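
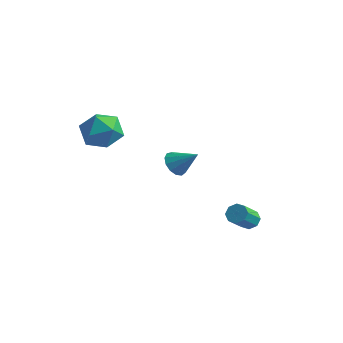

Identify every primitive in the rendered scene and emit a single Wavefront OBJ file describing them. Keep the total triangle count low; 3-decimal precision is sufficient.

v 3.649 2.09 -2.875
v 3.89 2.476 -2.455
v 3.813 1.336 -1.364
v 3.571 0.95 -1.785
v 3.416 2.496 -2.468
v 3.339 1.355 -1.377
v 3.079 2.278 -2.72
v 3.001 1.137 -1.629
v 3.075 1.95 -3.063
v 2.997 0.809 -1.972
v 3.407 1.704 -3.296
v 3.33 0.564 -2.205
v 3.881 1.685 -3.283
v 3.804 0.544 -2.192
v 4.219 1.903 -3.031
v 4.141 0.762 -1.94
v 4.223 2.231 -2.688
v 4.145 1.09 -1.597
v -1.467 3.14 -1.104
v -0.935 2.924 -1.69
v -0.253 3.4 -0.096
v -0.998 3.38 -1.732
v -1.209 3.76 -1.575
v -1.503 3.942 -1.269
v -1.785 3.87 -0.91
v -1.966 3.566 -0.613
v -1.989 3.127 -0.472
v -1.847 2.692 -0.532
v -1.583 2.399 -0.773
v -1.283 2.341 -1.12
v -1.042 2.537 -1.461
v -3.275 0.202 2.702
v -2.755 -0.206 3.74
v -3.665 -1.674 2.16
v -3.145 -2.082 3.198
v -4.211 -1.469 3.243
v -3.97 -0.31 3.578
v -2.45 -1.57 2.322
v -2.209 -0.411 2.657
v -2.245 -1.301 3.505
v -3.334 -1.239 4.074
v -3.086 -0.641 1.826
v -4.175 -0.579 2.395
f 2 1 5
f 2 5 3
f 3 5 6
f 3 6 4
f 5 1 7
f 5 7 6
f 6 7 8
f 6 8 4
f 7 1 9
f 7 9 8
f 8 9 10
f 8 10 4
f 9 1 11
f 9 11 10
f 10 11 12
f 10 12 4
f 11 1 13
f 11 13 12
f 12 13 14
f 12 14 4
f 13 1 15
f 13 15 14
f 14 15 16
f 14 16 4
f 15 1 17
f 15 17 16
f 16 17 18
f 16 18 4
f 17 1 2
f 17 2 18
f 18 2 3
f 18 3 4
f 20 19 22
f 20 22 21
f 22 19 23
f 22 23 21
f 23 19 24
f 23 24 21
f 24 19 25
f 24 25 21
f 25 19 26
f 25 26 21
f 26 19 27
f 26 27 21
f 27 19 28
f 27 28 21
f 28 19 29
f 28 29 21
f 29 19 30
f 29 30 21
f 30 19 31
f 30 31 21
f 31 19 20
f 31 20 21
f 32 43 37
f 32 37 33
f 32 33 39
f 32 39 42
f 32 42 43
f 33 37 41
f 37 43 36
f 43 42 34
f 42 39 38
f 39 33 40
f 35 41 36
f 35 36 34
f 35 34 38
f 35 38 40
f 35 40 41
f 36 41 37
f 34 36 43
f 38 34 42
f 40 38 39
f 41 40 33



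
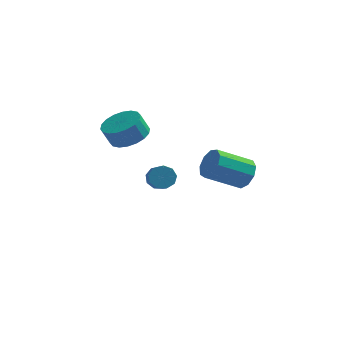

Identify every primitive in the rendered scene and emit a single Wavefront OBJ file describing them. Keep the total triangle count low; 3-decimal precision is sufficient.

v -3.275 0.372 0.264
v -2.288 0.145 0.638
v -2.717 -0.019 1.671
v -3.705 0.208 1.296
v -2.32 0.621 0.701
v -2.749 0.456 1.733
v -2.54 1.047 0.677
v -2.97 0.883 1.709
v -2.907 1.34 0.571
v -3.336 1.175 1.604
v -3.346 1.441 0.405
v -3.775 1.276 1.437
v -3.771 1.33 0.21
v -4.201 1.166 1.242
v -4.099 1.03 0.026
v -4.528 0.865 1.059
v -4.263 0.599 -0.111
v -4.692 0.435 0.922
v -4.231 0.124 -0.173
v -4.66 -0.041 0.859
v -4.01 -0.303 -0.149
v -4.44 -0.467 0.883
v -3.644 -0.595 -0.044
v -4.073 -0.76 0.989
v -3.205 -0.696 0.123
v -3.634 -0.861 1.155
v -2.779 -0.586 0.318
v -3.209 -0.75 1.35
v -2.452 -0.285 0.501
v -2.881 -0.45 1.534
v -1.766 0.078 -2.441
v -1.096 0.312 -2.433
v -0.824 -0.484 -1.892
v -1.494 -0.718 -1.899
v -1.338 0.489 -2.051
v -1.066 -0.307 -1.51
v -1.78 0.474 -1.851
v -1.509 -0.322 -1.31
v -2.216 0.273 -1.927
v -1.944 -0.523 -1.386
v -2.441 -0.019 -2.244
v -2.169 -0.815 -1.703
v -2.35 -0.265 -2.652
v -2.079 -1.061 -2.111
v -1.986 -0.351 -2.961
v -1.714 -1.147 -2.42
v -1.519 -0.237 -3.027
v -1.247 -1.032 -2.486
v -1.167 0.025 -2.818
v -0.895 -0.77 -2.277
v 2.832 -3.606 0.395
v 3.138 -3.252 1.129
v 1.533 -3.92 2.119
v 1.228 -4.274 1.385
v 2.796 -2.859 0.841
v 1.191 -3.527 1.83
v 2.472 -2.816 0.344
v 0.867 -3.484 1.333
v 2.316 -3.142 -0.129
v 0.711 -3.81 0.86
v 2.402 -3.685 -0.356
v 0.797 -4.353 0.633
v 2.689 -4.191 -0.232
v 1.085 -4.859 0.757
v 3.044 -4.424 0.186
v 1.439 -5.092 1.175
v 3.299 -4.273 0.702
v 1.694 -4.941 1.691
v 3.336 -3.811 1.075
v 1.731 -4.479 2.064
f 2 1 5
f 2 5 3
f 3 5 6
f 3 6 4
f 5 1 7
f 5 7 6
f 6 7 8
f 6 8 4
f 7 1 9
f 7 9 8
f 8 9 10
f 8 10 4
f 9 1 11
f 9 11 10
f 10 11 12
f 10 12 4
f 11 1 13
f 11 13 12
f 12 13 14
f 12 14 4
f 13 1 15
f 13 15 14
f 14 15 16
f 14 16 4
f 15 1 17
f 15 17 16
f 16 17 18
f 16 18 4
f 17 1 19
f 17 19 18
f 18 19 20
f 18 20 4
f 19 1 21
f 19 21 20
f 20 21 22
f 20 22 4
f 21 1 23
f 21 23 22
f 22 23 24
f 22 24 4
f 23 1 25
f 23 25 24
f 24 25 26
f 24 26 4
f 25 1 27
f 25 27 26
f 26 27 28
f 26 28 4
f 27 1 29
f 27 29 28
f 28 29 30
f 28 30 4
f 29 1 2
f 29 2 30
f 30 2 3
f 30 3 4
f 32 31 35
f 32 35 33
f 33 35 36
f 33 36 34
f 35 31 37
f 35 37 36
f 36 37 38
f 36 38 34
f 37 31 39
f 37 39 38
f 38 39 40
f 38 40 34
f 39 31 41
f 39 41 40
f 40 41 42
f 40 42 34
f 41 31 43
f 41 43 42
f 42 43 44
f 42 44 34
f 43 31 45
f 43 45 44
f 44 45 46
f 44 46 34
f 45 31 47
f 45 47 46
f 46 47 48
f 46 48 34
f 47 31 49
f 47 49 48
f 48 49 50
f 48 50 34
f 49 31 32
f 49 32 50
f 50 32 33
f 50 33 34
f 52 51 55
f 52 55 53
f 53 55 56
f 53 56 54
f 55 51 57
f 55 57 56
f 56 57 58
f 56 58 54
f 57 51 59
f 57 59 58
f 58 59 60
f 58 60 54
f 59 51 61
f 59 61 60
f 60 61 62
f 60 62 54
f 61 51 63
f 61 63 62
f 62 63 64
f 62 64 54
f 63 51 65
f 63 65 64
f 64 65 66
f 64 66 54
f 65 51 67
f 65 67 66
f 66 67 68
f 66 68 54
f 67 51 69
f 67 69 68
f 68 69 70
f 68 70 54
f 69 51 52
f 69 52 70
f 70 52 53
f 70 53 54



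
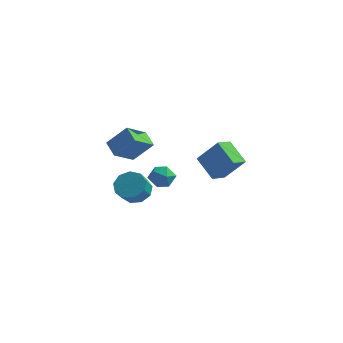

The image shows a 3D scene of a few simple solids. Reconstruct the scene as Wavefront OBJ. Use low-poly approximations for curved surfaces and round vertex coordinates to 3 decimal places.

v -2.698 -1.115 -2.898
v -1.637 -1.31 -3.052
v -1.66 -2.22 -2.055
v -2.722 -2.025 -1.902
v -1.726 -0.763 -2.554
v -1.75 -1.673 -1.557
v -2.27 -0.38 -2.217
v -2.294 -1.29 -1.22
v -3.015 -0.341 -2.199
v -3.038 -1.251 -1.202
v -3.611 -0.664 -2.509
v -3.635 -1.574 -1.512
v -3.78 -1.199 -3
v -3.804 -2.109 -2.003
v -3.443 -1.694 -3.444
v -3.467 -2.604 -2.448
v -2.758 -1.918 -3.633
v -2.781 -2.828 -2.636
v -2.044 -1.767 -3.478
v -2.068 -2.677 -2.481
v -4.813 -0.829 0.793
v -3.586 -0.394 2.178
v -4.15 0.617 -0.247
v -2.924 1.052 1.138
v -3.936 -1.612 0.262
v -2.71 -1.177 1.647
v -3.274 -0.166 -0.778
v -2.047 0.269 0.607
v -1.794 0.183 -2.185
v -1.105 0.496 -1.582
v -1.355 -1.296 -1.918
v -0.666 -0.983 -1.315
v -1.598 -0.899 -1.07
v -1.87 0.015 -1.235
v -0.59 -0.815 -2.265
v -0.862 0.099 -2.43
v -0.361 -0.121 -1.631
v -0.985 -0.172 -0.893
v -1.475 -0.628 -2.607
v -2.099 -0.679 -1.869
v 3.808 -4.807 1.67
v 2.5 -3.979 2.665
v 4.183 -3.747 1.281
v 2.876 -2.919 2.276
v 5.084 -4.681 3.244
v 3.777 -3.853 4.239
v 5.46 -3.621 2.855
v 4.152 -2.793 3.85
f 2 1 5
f 2 5 3
f 3 5 6
f 3 6 4
f 5 1 7
f 5 7 6
f 6 7 8
f 6 8 4
f 7 1 9
f 7 9 8
f 8 9 10
f 8 10 4
f 9 1 11
f 9 11 10
f 10 11 12
f 10 12 4
f 11 1 13
f 11 13 12
f 12 13 14
f 12 14 4
f 13 1 15
f 13 15 14
f 14 15 16
f 14 16 4
f 15 1 17
f 15 17 16
f 16 17 18
f 16 18 4
f 17 1 19
f 17 19 18
f 18 19 20
f 18 20 4
f 19 1 2
f 19 2 20
f 20 2 3
f 20 3 4
f 22 24 21
f 25 22 21
f 21 24 23
f 23 25 21
f 22 28 24
f 26 22 25
f 26 28 22
f 24 28 23
f 27 25 23
f 23 28 27
f 27 26 25
f 28 26 27
f 29 40 34
f 29 34 30
f 29 30 36
f 29 36 39
f 29 39 40
f 30 34 38
f 34 40 33
f 40 39 31
f 39 36 35
f 36 30 37
f 32 38 33
f 32 33 31
f 32 31 35
f 32 35 37
f 32 37 38
f 33 38 34
f 31 33 40
f 35 31 39
f 37 35 36
f 38 37 30
f 42 44 41
f 45 42 41
f 41 44 43
f 43 45 41
f 42 48 44
f 46 42 45
f 46 48 42
f 44 48 43
f 47 45 43
f 43 48 47
f 47 46 45
f 48 46 47



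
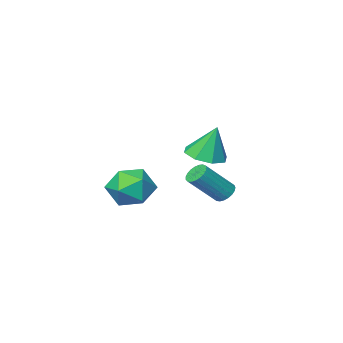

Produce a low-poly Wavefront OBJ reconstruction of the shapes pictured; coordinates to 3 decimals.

v -2.345 -4.006 0.884
v -1.448 -3.48 0.917
v -2.675 -3.554 2.636
v -2.059 -3.026 0.684
v -2.838 -3.147 0.569
v -3.327 -3.771 0.637
v -3.241 -4.533 0.85
v -2.63 -4.986 1.083
v -1.851 -4.866 1.199
v -1.362 -4.242 1.13
v -0.816 -0.111 0.081
v -0.499 0.306 -0.167
v 0.833 0.089 1.171
v 0.516 -0.329 1.419
v -0.634 0.431 -0.012
v 0.698 0.214 1.326
v -0.801 0.463 0.16
v 0.531 0.246 1.497
v -0.97 0.395 0.317
v 0.361 0.178 1.655
v -1.113 0.24 0.434
v 0.219 0.023 1.772
v -1.204 0.024 0.49
v 0.127 -0.193 1.828
v -1.229 -0.216 0.475
v 0.103 -0.433 1.813
v -1.181 -0.437 0.392
v 0.15 -0.654 1.73
v -1.071 -0.602 0.256
v 0.261 -0.819 1.593
v -0.916 -0.683 0.089
v 0.415 -0.9 1.426
v -0.745 -0.664 -0.08
v 0.587 -0.881 1.258
v -0.585 -0.55 -0.22
v 0.747 -0.767 1.118
v -0.465 -0.36 -0.308
v 0.866 -0.577 1.029
v -0.406 -0.127 -0.329
v 0.925 -0.344 1.008
v -0.418 0.108 -0.279
v 0.914 -0.109 1.058
v 2.466 -1.439 -0.302
v 3.021 -0.548 0.234
v 2.919 -2.592 1.146
v 3.474 -1.701 1.682
v 2.301 -1.689 1.58
v 2.02 -0.976 0.685
v 3.92 -2.164 0.695
v 3.639 -1.451 -0.2
v 3.919 -0.997 0.85
v 2.918 -0.703 1.397
v 3.022 -2.437 -0.017
v 2.021 -2.143 0.53
f 2 1 4
f 2 4 3
f 4 1 5
f 4 5 3
f 5 1 6
f 5 6 3
f 6 1 7
f 6 7 3
f 7 1 8
f 7 8 3
f 8 1 9
f 8 9 3
f 9 1 10
f 9 10 3
f 10 1 2
f 10 2 3
f 12 11 15
f 12 15 13
f 13 15 16
f 13 16 14
f 15 11 17
f 15 17 16
f 16 17 18
f 16 18 14
f 17 11 19
f 17 19 18
f 18 19 20
f 18 20 14
f 19 11 21
f 19 21 20
f 20 21 22
f 20 22 14
f 21 11 23
f 21 23 22
f 22 23 24
f 22 24 14
f 23 11 25
f 23 25 24
f 24 25 26
f 24 26 14
f 25 11 27
f 25 27 26
f 26 27 28
f 26 28 14
f 27 11 29
f 27 29 28
f 28 29 30
f 28 30 14
f 29 11 31
f 29 31 30
f 30 31 32
f 30 32 14
f 31 11 33
f 31 33 32
f 32 33 34
f 32 34 14
f 33 11 35
f 33 35 34
f 34 35 36
f 34 36 14
f 35 11 37
f 35 37 36
f 36 37 38
f 36 38 14
f 37 11 39
f 37 39 38
f 38 39 40
f 38 40 14
f 39 11 41
f 39 41 40
f 40 41 42
f 40 42 14
f 41 11 12
f 41 12 42
f 42 12 13
f 42 13 14
f 43 54 48
f 43 48 44
f 43 44 50
f 43 50 53
f 43 53 54
f 44 48 52
f 48 54 47
f 54 53 45
f 53 50 49
f 50 44 51
f 46 52 47
f 46 47 45
f 46 45 49
f 46 49 51
f 46 51 52
f 47 52 48
f 45 47 54
f 49 45 53
f 51 49 50
f 52 51 44



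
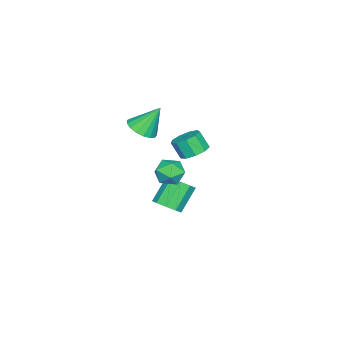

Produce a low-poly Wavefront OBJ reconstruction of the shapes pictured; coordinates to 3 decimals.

v 3.837 1.96 2.679
v 4.571 2.342 2.947
v 4.517 1.742 3.95
v 3.783 1.36 3.681
v 4.101 2.665 3.115
v 4.046 2.065 4.118
v 3.507 2.658 3.078
v 3.452 2.058 4.081
v 3.067 2.325 2.855
v 3.013 1.725 3.858
v 2.989 1.82 2.549
v 2.934 1.22 3.552
v 3.307 1.381 2.303
v 3.252 0.781 3.306
v 3.873 1.213 2.234
v 3.819 0.613 3.237
v 4.423 1.394 2.372
v 4.368 0.794 3.375
v 4.699 1.84 2.654
v 4.644 1.24 3.657
v 2.945 0.975 0.222
v 3.793 0.492 0.169
v 2.167 -0.352 -0.149
v 3.015 -0.835 -0.202
v 2.685 -0.522 0.663
v 3.165 0.298 0.892
v 2.795 -0.158 -0.872
v 3.275 0.662 -0.643
v 3.701 -0.208 -0.508
v 3.633 -0.433 0.441
v 2.327 0.573 -0.421
v 2.259 0.348 0.528
v 2.759 -1.715 2.925
v 3.695 -1.599 3.152
v 2.261 -0.825 4.515
v 3.592 -1.218 2.907
v 3.298 -0.952 2.666
v 2.881 -0.86 2.484
v 2.436 -0.964 2.403
v 2.065 -1.241 2.441
v 1.853 -1.626 2.591
v 1.848 -2.031 2.816
v 2.053 -2.365 3.067
v 2.419 -2.549 3.285
v 2.863 -2.543 3.42
v 3.283 -2.347 3.442
v 3.583 -2.006 3.346
v 1.498 -0.815 -4.087
v 1.967 -0.057 -3.858
v 0.75 0.273 -2.463
v 0.282 -0.485 -2.693
v 1.522 0.084 -4.28
v 0.305 0.414 -2.885
v 1.066 -0.195 -4.611
v -0.151 0.135 -3.217
v 0.812 -0.764 -4.698
v -0.405 -0.434 -3.303
v 0.879 -1.357 -4.499
v -0.337 -1.027 -3.104
v 1.236 -1.697 -4.107
v 0.02 -1.367 -2.712
v 1.716 -1.624 -3.706
v 0.499 -1.294 -2.311
v 2.094 -1.172 -3.484
v 0.877 -0.842 -2.089
v 2.193 -0.553 -3.544
v 0.976 -0.223 -2.149
f 2 1 5
f 2 5 3
f 3 5 6
f 3 6 4
f 5 1 7
f 5 7 6
f 6 7 8
f 6 8 4
f 7 1 9
f 7 9 8
f 8 9 10
f 8 10 4
f 9 1 11
f 9 11 10
f 10 11 12
f 10 12 4
f 11 1 13
f 11 13 12
f 12 13 14
f 12 14 4
f 13 1 15
f 13 15 14
f 14 15 16
f 14 16 4
f 15 1 17
f 15 17 16
f 16 17 18
f 16 18 4
f 17 1 19
f 17 19 18
f 18 19 20
f 18 20 4
f 19 1 2
f 19 2 20
f 20 2 3
f 20 3 4
f 21 32 26
f 21 26 22
f 21 22 28
f 21 28 31
f 21 31 32
f 22 26 30
f 26 32 25
f 32 31 23
f 31 28 27
f 28 22 29
f 24 30 25
f 24 25 23
f 24 23 27
f 24 27 29
f 24 29 30
f 25 30 26
f 23 25 32
f 27 23 31
f 29 27 28
f 30 29 22
f 34 33 36
f 34 36 35
f 36 33 37
f 36 37 35
f 37 33 38
f 37 38 35
f 38 33 39
f 38 39 35
f 39 33 40
f 39 40 35
f 40 33 41
f 40 41 35
f 41 33 42
f 41 42 35
f 42 33 43
f 42 43 35
f 43 33 44
f 43 44 35
f 44 33 45
f 44 45 35
f 45 33 46
f 45 46 35
f 46 33 47
f 46 47 35
f 47 33 34
f 47 34 35
f 49 48 52
f 49 52 50
f 50 52 53
f 50 53 51
f 52 48 54
f 52 54 53
f 53 54 55
f 53 55 51
f 54 48 56
f 54 56 55
f 55 56 57
f 55 57 51
f 56 48 58
f 56 58 57
f 57 58 59
f 57 59 51
f 58 48 60
f 58 60 59
f 59 60 61
f 59 61 51
f 60 48 62
f 60 62 61
f 61 62 63
f 61 63 51
f 62 48 64
f 62 64 63
f 63 64 65
f 63 65 51
f 64 48 66
f 64 66 65
f 65 66 67
f 65 67 51
f 66 48 49
f 66 49 67
f 67 49 50
f 67 50 51



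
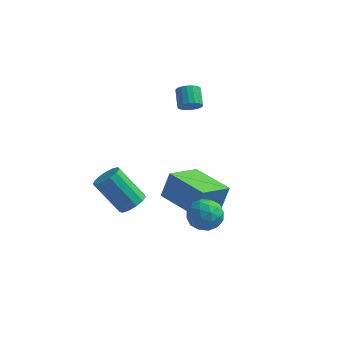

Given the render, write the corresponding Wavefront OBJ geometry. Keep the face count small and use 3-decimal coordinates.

v -2.432 -1.498 -0.892
v -1.898 -1.254 -0.458
v -3.175 -1.177 1.067
v -3.708 -1.422 0.632
v -2.075 -0.921 -0.623
v -3.352 -0.845 0.902
v -2.366 -0.771 -0.873
v -3.642 -0.695 0.652
v -2.677 -0.853 -1.13
v -3.953 -0.776 0.395
v -2.91 -1.139 -1.311
v -4.187 -1.063 0.214
v -2.992 -1.539 -1.359
v -4.268 -1.463 0.166
v -2.896 -1.926 -1.259
v -4.172 -1.85 0.266
v -2.652 -2.178 -1.043
v -3.928 -2.101 0.482
v -2.339 -2.213 -0.779
v -3.615 -2.137 0.746
v -2.055 -2.022 -0.551
v -3.331 -1.945 0.974
v -1.891 -1.664 -0.431
v -3.167 -1.588 1.094
v -1.308 3.145 2.792
v -0.84 3.09 3.147
v -1.204 3.861 3.744
v -1.672 3.915 3.388
v -0.759 3.266 2.969
v -1.122 4.036 3.566
v -0.786 3.418 2.757
v -1.15 4.188 3.354
v -0.917 3.515 2.551
v -1.28 4.286 3.148
v -1.126 3.54 2.393
v -1.489 4.31 2.99
v -1.37 3.486 2.314
v -1.733 4.256 2.911
v -1.602 3.364 2.329
v -1.965 4.135 2.926
v -1.776 3.199 2.436
v -2.14 3.97 3.033
v -1.858 3.024 2.614
v -2.221 3.794 3.211
v -1.83 2.872 2.826
v -2.194 3.642 3.423
v -1.7 2.774 3.032
v -2.063 3.545 3.629
v -1.491 2.75 3.19
v -1.854 3.52 3.787
v -1.247 2.804 3.269
v -1.61 3.574 3.866
v -1.015 2.925 3.254
v -1.378 3.696 3.851
v 0.745 -1.8 -0.124
v 1.333 -1.757 0.533
v 1.187 -3.123 -0.433
v 1.775 -3.08 0.224
v 0.912 -3.117 0.406
v 0.639 -2.299 0.597
v 1.881 -2.581 -0.497
v 1.608 -1.763 -0.306
v 2.036 -2.24 0.302
v 1.437 -2.571 0.861
v 1.083 -2.309 -0.761
v 0.484 -2.64 -0.202
v 1 -1.662 0.232
v 1.52 -3.218 -0.132
v 1.012 -3.239 -0.025
v 1.358 -3.214 0.361
v 0.592 -1.981 0.27
v 0.938 -1.955 0.656
v 0.69 -2.755 0.581
v 1.582 -2.925 -0.556
v 1.928 -2.899 -0.17
v 1.162 -1.666 -0.261
v 1.508 -1.641 0.125
v 1.83 -2.125 -0.481
v 1.759 -1.921 0.482
v 2.019 -2.699 0.301
v 2.081 -2.405 -0.123
v 1.921 -1.925 -0.011
v 1.407 -2.115 0.811
v 1.667 -2.893 0.629
v 1.159 -2.914 0.736
v 0.999 -2.434 0.848
v 1.82 -2.399 0.675
v 0.853 -1.987 -0.529
v 1.113 -2.765 -0.711
v 1.521 -2.446 -0.748
v 1.361 -1.966 -0.636
v 0.501 -2.181 -0.201
v 0.761 -2.959 -0.382
v 0.599 -2.955 0.111
v 0.439 -2.475 0.223
v 0.7 -2.481 -0.575
v -2.008 1.039 -2.134
v -1.719 1.443 -0.803
v -1.235 2.615 -2.779
v -0.946 3.018 -1.449
v -0.074 0.042 -2.251
v 0.215 0.445 -0.921
v 0.699 1.617 -2.897
v 0.988 2.021 -1.566
f 2 1 5
f 2 5 3
f 3 5 6
f 3 6 4
f 5 1 7
f 5 7 6
f 6 7 8
f 6 8 4
f 7 1 9
f 7 9 8
f 8 9 10
f 8 10 4
f 9 1 11
f 9 11 10
f 10 11 12
f 10 12 4
f 11 1 13
f 11 13 12
f 12 13 14
f 12 14 4
f 13 1 15
f 13 15 14
f 14 15 16
f 14 16 4
f 15 1 17
f 15 17 16
f 16 17 18
f 16 18 4
f 17 1 19
f 17 19 18
f 18 19 20
f 18 20 4
f 19 1 21
f 19 21 20
f 20 21 22
f 20 22 4
f 21 1 23
f 21 23 22
f 22 23 24
f 22 24 4
f 23 1 2
f 23 2 24
f 24 2 3
f 24 3 4
f 26 25 29
f 26 29 27
f 27 29 30
f 27 30 28
f 29 25 31
f 29 31 30
f 30 31 32
f 30 32 28
f 31 25 33
f 31 33 32
f 32 33 34
f 32 34 28
f 33 25 35
f 33 35 34
f 34 35 36
f 34 36 28
f 35 25 37
f 35 37 36
f 36 37 38
f 36 38 28
f 37 25 39
f 37 39 38
f 38 39 40
f 38 40 28
f 39 25 41
f 39 41 40
f 40 41 42
f 40 42 28
f 41 25 43
f 41 43 42
f 42 43 44
f 42 44 28
f 43 25 45
f 43 45 44
f 44 45 46
f 44 46 28
f 45 25 47
f 45 47 46
f 46 47 48
f 46 48 28
f 47 25 49
f 47 49 48
f 48 49 50
f 48 50 28
f 49 25 51
f 49 51 50
f 50 51 52
f 50 52 28
f 51 25 53
f 51 53 52
f 52 53 54
f 52 54 28
f 53 25 26
f 53 26 54
f 54 26 27
f 54 27 28
f 55 92 71
f 92 66 95
f 71 95 60
f 92 95 71
f 55 71 67
f 71 60 72
f 67 72 56
f 71 72 67
f 55 67 76
f 67 56 77
f 76 77 62
f 67 77 76
f 55 76 88
f 76 62 91
f 88 91 65
f 76 91 88
f 55 88 92
f 88 65 96
f 92 96 66
f 88 96 92
f 56 72 83
f 72 60 86
f 83 86 64
f 72 86 83
f 60 95 73
f 95 66 94
f 73 94 59
f 95 94 73
f 66 96 93
f 96 65 89
f 93 89 57
f 96 89 93
f 65 91 90
f 91 62 78
f 90 78 61
f 91 78 90
f 62 77 82
f 77 56 79
f 82 79 63
f 77 79 82
f 58 84 70
f 84 64 85
f 70 85 59
f 84 85 70
f 58 70 68
f 70 59 69
f 68 69 57
f 70 69 68
f 58 68 75
f 68 57 74
f 75 74 61
f 68 74 75
f 58 75 80
f 75 61 81
f 80 81 63
f 75 81 80
f 58 80 84
f 80 63 87
f 84 87 64
f 80 87 84
f 59 85 73
f 85 64 86
f 73 86 60
f 85 86 73
f 57 69 93
f 69 59 94
f 93 94 66
f 69 94 93
f 61 74 90
f 74 57 89
f 90 89 65
f 74 89 90
f 63 81 82
f 81 61 78
f 82 78 62
f 81 78 82
f 64 87 83
f 87 63 79
f 83 79 56
f 87 79 83
f 98 100 97
f 101 98 97
f 97 100 99
f 99 101 97
f 98 104 100
f 102 98 101
f 102 104 98
f 100 104 99
f 103 101 99
f 99 104 103
f 103 102 101
f 104 102 103



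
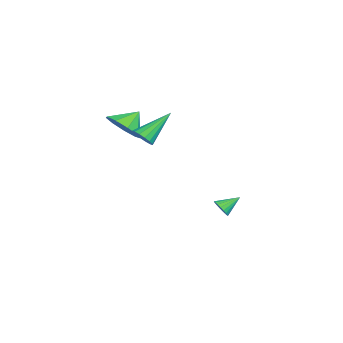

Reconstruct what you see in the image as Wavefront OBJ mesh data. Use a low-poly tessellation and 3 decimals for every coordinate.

v 3.558 -3.526 1.981
v 3.956 -3.089 1.738
v 2.842 -2.154 3.279
v 3.68 -3.063 1.558
v 3.37 -3.161 1.491
v 3.111 -3.357 1.555
v 2.972 -3.598 1.734
v 2.989 -3.821 1.979
v 3.159 -3.964 2.224
v 3.436 -3.99 2.405
v 3.745 -3.892 2.472
v 4.004 -3.696 2.407
v 4.144 -3.455 2.228
v 4.126 -3.232 1.983
v 0.381 -4.309 1.413
v 1.382 -4.117 1.77
v -0.081 -3.491 2.267
v 1.213 -3.646 1.227
v 0.654 -3.485 0.771
v -0.032 -3.71 0.615
v -0.525 -4.216 0.833
v -0.594 -4.765 1.322
v -0.207 -5.101 1.854
v 0.456 -5.067 2.18
v 1.083 -4.678 2.147
v 0.396 0.457 -4.251
v 0.813 0.744 -4.514
v 0.124 1.423 -3.629
v 0.628 0.784 -4.656
v 0.403 0.767 -4.729
v 0.177 0.697 -4.719
v -0.012 0.586 -4.628
v -0.13 0.452 -4.472
v -0.157 0.319 -4.278
v -0.088 0.21 -4.079
v 0.064 0.144 -3.909
v 0.274 0.132 -3.799
v 0.504 0.176 -3.767
v 0.716 0.269 -3.819
v 0.873 0.394 -3.945
v 0.947 0.531 -4.124
v 0.925 0.654 -4.325
f 2 1 4
f 2 4 3
f 4 1 5
f 4 5 3
f 5 1 6
f 5 6 3
f 6 1 7
f 6 7 3
f 7 1 8
f 7 8 3
f 8 1 9
f 8 9 3
f 9 1 10
f 9 10 3
f 10 1 11
f 10 11 3
f 11 1 12
f 11 12 3
f 12 1 13
f 12 13 3
f 13 1 14
f 13 14 3
f 14 1 2
f 14 2 3
f 16 15 18
f 16 18 17
f 18 15 19
f 18 19 17
f 19 15 20
f 19 20 17
f 20 15 21
f 20 21 17
f 21 15 22
f 21 22 17
f 22 15 23
f 22 23 17
f 23 15 24
f 23 24 17
f 24 15 25
f 24 25 17
f 25 15 16
f 25 16 17
f 27 26 29
f 27 29 28
f 29 26 30
f 29 30 28
f 30 26 31
f 30 31 28
f 31 26 32
f 31 32 28
f 32 26 33
f 32 33 28
f 33 26 34
f 33 34 28
f 34 26 35
f 34 35 28
f 35 26 36
f 35 36 28
f 36 26 37
f 36 37 28
f 37 26 38
f 37 38 28
f 38 26 39
f 38 39 28
f 39 26 40
f 39 40 28
f 40 26 41
f 40 41 28
f 41 26 42
f 41 42 28
f 42 26 27
f 42 27 28



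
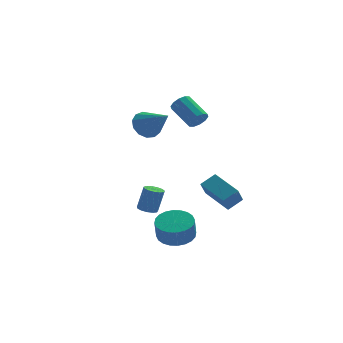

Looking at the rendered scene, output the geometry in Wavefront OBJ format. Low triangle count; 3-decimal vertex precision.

v -2.065 0.325 2.728
v -1.803 -0.08 2.065
v -1.415 -1.025 3.812
v -1.455 0.193 2.197
v -1.3 0.509 2.497
v -1.389 0.766 2.87
v -1.692 0.883 3.199
v -2.114 0.823 3.378
v -2.52 0.605 3.35
v -2.782 0.299 3.125
v -2.817 0 2.774
v -2.613 -0.195 2.408
v -2.235 -0.225 2.144
v -1.166 -1.476 -3.884
v -0.244 -1.34 -3.699
v -0.412 -1.629 -2.651
v -1.334 -1.764 -2.836
v -0.382 -1.003 -3.628
v -0.55 -1.292 -2.58
v -0.64 -0.739 -3.597
v -0.808 -1.028 -2.549
v -0.978 -0.586 -3.609
v -1.145 -0.875 -2.561
v -1.344 -0.569 -3.663
v -1.512 -0.858 -2.614
v -1.683 -0.69 -3.75
v -1.851 -0.979 -2.702
v -1.944 -0.93 -3.858
v -2.111 -1.219 -2.81
v -2.086 -1.254 -3.97
v -2.254 -1.543 -2.922
v -2.088 -1.611 -4.069
v -2.256 -1.9 -3.021
v -1.95 -1.948 -4.14
v -2.118 -2.237 -3.092
v -1.692 -2.212 -4.171
v -1.86 -2.501 -3.123
v -1.355 -2.365 -4.159
v -1.522 -2.654 -3.111
v -0.988 -2.382 -4.106
v -1.156 -2.671 -3.057
v -0.649 -2.261 -4.018
v -0.817 -2.55 -2.97
v -0.389 -2.021 -3.91
v -0.556 -2.31 -2.862
v -0.246 -1.697 -3.798
v -0.414 -1.986 -2.75
v 0.532 -3.328 -0.979
v 1.319 -3.143 -0.52
v -0.097 -1.846 -0.498
v 0.69 -1.661 -0.039
v 0.93 -2.879 -1.841
v 1.717 -2.694 -1.382
v 0.301 -1.397 -1.36
v 1.088 -1.212 -0.901
v -2.601 -1.577 -1.927
v -2.322 -1.165 -2.04
v -1.96 -1.071 -0.806
v -2.239 -1.483 -0.693
v -2.584 -1.069 -1.971
v -2.221 -0.975 -0.737
v -2.851 -1.134 -1.888
v -2.489 -1.04 -0.653
v -3.039 -1.34 -1.817
v -2.676 -1.246 -0.582
v -3.088 -1.621 -1.781
v -2.725 -1.527 -0.547
v -2.982 -1.888 -1.792
v -2.62 -1.794 -0.557
v -2.756 -2.056 -1.845
v -2.393 -1.962 -0.611
v -2.48 -2.072 -1.925
v -2.118 -1.978 -0.691
v -2.243 -1.931 -2.005
v -1.88 -1.837 -0.771
v -2.12 -1.678 -2.061
v -1.757 -1.584 -0.827
v -2.149 -1.392 -2.074
v -1.787 -1.298 -0.84
v 1.015 1.966 1.925
v 1.472 2.28 1.724
v 0.942 3.529 2.475
v 0.485 3.214 2.675
v 1.2 2.31 1.483
v 0.67 3.558 2.233
v 0.858 2.208 1.41
v 0.328 3.457 2.161
v 0.575 2.014 1.534
v 0.045 3.262 2.285
v 0.461 1.801 1.808
v -0.069 3.049 2.558
v 0.558 1.651 2.125
v 0.028 2.9 2.876
v 0.83 1.622 2.367
v 0.3 2.87 3.117
v 1.172 1.723 2.439
v 0.642 2.972 3.19
v 1.455 1.918 2.315
v 0.925 3.166 3.066
v 1.569 2.131 2.042
v 1.039 3.379 2.792
f 2 1 4
f 2 4 3
f 4 1 5
f 4 5 3
f 5 1 6
f 5 6 3
f 6 1 7
f 6 7 3
f 7 1 8
f 7 8 3
f 8 1 9
f 8 9 3
f 9 1 10
f 9 10 3
f 10 1 11
f 10 11 3
f 11 1 12
f 11 12 3
f 12 1 13
f 12 13 3
f 13 1 2
f 13 2 3
f 15 14 18
f 15 18 16
f 16 18 19
f 16 19 17
f 18 14 20
f 18 20 19
f 19 20 21
f 19 21 17
f 20 14 22
f 20 22 21
f 21 22 23
f 21 23 17
f 22 14 24
f 22 24 23
f 23 24 25
f 23 25 17
f 24 14 26
f 24 26 25
f 25 26 27
f 25 27 17
f 26 14 28
f 26 28 27
f 27 28 29
f 27 29 17
f 28 14 30
f 28 30 29
f 29 30 31
f 29 31 17
f 30 14 32
f 30 32 31
f 31 32 33
f 31 33 17
f 32 14 34
f 32 34 33
f 33 34 35
f 33 35 17
f 34 14 36
f 34 36 35
f 35 36 37
f 35 37 17
f 36 14 38
f 36 38 37
f 37 38 39
f 37 39 17
f 38 14 40
f 38 40 39
f 39 40 41
f 39 41 17
f 40 14 42
f 40 42 41
f 41 42 43
f 41 43 17
f 42 14 44
f 42 44 43
f 43 44 45
f 43 45 17
f 44 14 46
f 44 46 45
f 45 46 47
f 45 47 17
f 46 14 15
f 46 15 47
f 47 15 16
f 47 16 17
f 49 51 48
f 52 49 48
f 48 51 50
f 50 52 48
f 49 55 51
f 53 49 52
f 53 55 49
f 51 55 50
f 54 52 50
f 50 55 54
f 54 53 52
f 55 53 54
f 57 56 60
f 57 60 58
f 58 60 61
f 58 61 59
f 60 56 62
f 60 62 61
f 61 62 63
f 61 63 59
f 62 56 64
f 62 64 63
f 63 64 65
f 63 65 59
f 64 56 66
f 64 66 65
f 65 66 67
f 65 67 59
f 66 56 68
f 66 68 67
f 67 68 69
f 67 69 59
f 68 56 70
f 68 70 69
f 69 70 71
f 69 71 59
f 70 56 72
f 70 72 71
f 71 72 73
f 71 73 59
f 72 56 74
f 72 74 73
f 73 74 75
f 73 75 59
f 74 56 76
f 74 76 75
f 75 76 77
f 75 77 59
f 76 56 78
f 76 78 77
f 77 78 79
f 77 79 59
f 78 56 57
f 78 57 79
f 79 57 58
f 79 58 59
f 81 80 84
f 81 84 82
f 82 84 85
f 82 85 83
f 84 80 86
f 84 86 85
f 85 86 87
f 85 87 83
f 86 80 88
f 86 88 87
f 87 88 89
f 87 89 83
f 88 80 90
f 88 90 89
f 89 90 91
f 89 91 83
f 90 80 92
f 90 92 91
f 91 92 93
f 91 93 83
f 92 80 94
f 92 94 93
f 93 94 95
f 93 95 83
f 94 80 96
f 94 96 95
f 95 96 97
f 95 97 83
f 96 80 98
f 96 98 97
f 97 98 99
f 97 99 83
f 98 80 100
f 98 100 99
f 99 100 101
f 99 101 83
f 100 80 81
f 100 81 101
f 101 81 82
f 101 82 83



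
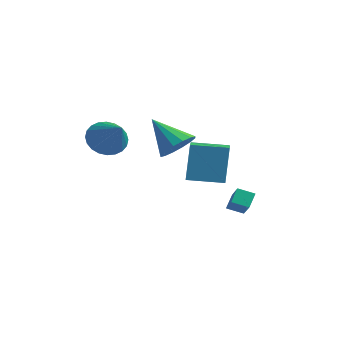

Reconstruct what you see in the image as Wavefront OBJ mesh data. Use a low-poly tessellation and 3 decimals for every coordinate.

v -0.713 -0.768 -0.027
v -0.177 -0.109 0.639
v -2.247 -1.072 1.507
v -0.526 0.224 0.356
v -0.925 0.291 -0.029
v -1.268 0.074 -0.414
v -1.462 -0.368 -0.696
v -1.455 -0.918 -0.798
v -1.25 -1.427 -0.693
v -0.901 -1.76 -0.411
v -0.502 -1.827 -0.025
v -0.159 -1.61 0.36
v 0.035 -1.168 0.641
v 0.028 -0.618 0.744
v -2.646 -3.684 0.764
v -2.01 -2.959 0.235
v -0.974 -4.236 2.016
v -2.168 -2.716 0.552
v -2.398 -2.621 0.902
v -2.666 -2.688 1.231
v -2.931 -2.906 1.488
v -3.152 -3.243 1.636
v -3.297 -3.646 1.651
v -3.342 -4.056 1.53
v -3.282 -4.409 1.294
v -3.124 -4.651 0.976
v -2.894 -4.747 0.627
v -2.626 -4.68 0.298
v -2.361 -4.462 0.041
v -2.14 -4.125 -0.107
v -1.995 -3.721 -0.122
v -1.95 -3.312 -0.002
v 4.023 -1.887 -2.074
v 3.831 -1.28 -1.409
v 3.042 -1.224 -2.962
v 2.85 -0.617 -2.297
v 4.67 -1.343 -2.383
v 4.478 -0.736 -1.718
v 3.689 -0.68 -3.271
v 3.497 -0.073 -2.606
v 1.595 -2.439 -0.953
v 1.393 -1.959 1.113
v 2.948 -1.187 -1.111
v 2.746 -0.707 0.954
v 2.534 -3.413 -0.634
v 2.332 -2.933 1.431
v 3.887 -2.161 -0.793
v 3.685 -1.681 1.273
f 2 1 4
f 2 4 3
f 4 1 5
f 4 5 3
f 5 1 6
f 5 6 3
f 6 1 7
f 6 7 3
f 7 1 8
f 7 8 3
f 8 1 9
f 8 9 3
f 9 1 10
f 9 10 3
f 10 1 11
f 10 11 3
f 11 1 12
f 11 12 3
f 12 1 13
f 12 13 3
f 13 1 14
f 13 14 3
f 14 1 2
f 14 2 3
f 16 15 18
f 16 18 17
f 18 15 19
f 18 19 17
f 19 15 20
f 19 20 17
f 20 15 21
f 20 21 17
f 21 15 22
f 21 22 17
f 22 15 23
f 22 23 17
f 23 15 24
f 23 24 17
f 24 15 25
f 24 25 17
f 25 15 26
f 25 26 17
f 26 15 27
f 26 27 17
f 27 15 28
f 27 28 17
f 28 15 29
f 28 29 17
f 29 15 30
f 29 30 17
f 30 15 31
f 30 31 17
f 31 15 32
f 31 32 17
f 32 15 16
f 32 16 17
f 34 36 33
f 37 34 33
f 33 36 35
f 35 37 33
f 34 40 36
f 38 34 37
f 38 40 34
f 36 40 35
f 39 37 35
f 35 40 39
f 39 38 37
f 40 38 39
f 42 44 41
f 45 42 41
f 41 44 43
f 43 45 41
f 42 48 44
f 46 42 45
f 46 48 42
f 44 48 43
f 47 45 43
f 43 48 47
f 47 46 45
f 48 46 47



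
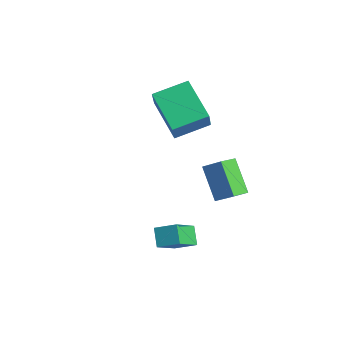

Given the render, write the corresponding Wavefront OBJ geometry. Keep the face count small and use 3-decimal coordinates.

v 0.955 -0.193 -0.624
v -0.357 0.167 0.659
v 0.797 0.772 -1.058
v -0.515 1.133 0.226
v 1.715 0.227 0.034
v 0.403 0.588 1.318
v 1.557 1.193 -0.399
v 0.245 1.553 0.884
v 0.857 -3.504 -0.61
v 1.623 -2.884 -0.167
v 0.497 -2.243 -1.753
v 1.262 -1.623 -1.31
v 1.518 -3.877 -1.23
v 2.283 -3.257 -0.787
v 1.157 -2.616 -2.373
v 1.923 -1.996 -1.93
v -3.369 -0.119 3.246
v -2.862 -0.642 4.453
v -2.809 1.475 3.701
v -2.301 0.952 4.908
v -1.459 -0.512 2.272
v -0.951 -1.035 3.479
v -0.898 1.082 2.727
v -0.391 0.559 3.934
f 2 4 1
f 5 2 1
f 1 4 3
f 3 5 1
f 2 8 4
f 6 2 5
f 6 8 2
f 4 8 3
f 7 5 3
f 3 8 7
f 7 6 5
f 8 6 7
f 10 12 9
f 13 10 9
f 9 12 11
f 11 13 9
f 10 16 12
f 14 10 13
f 14 16 10
f 12 16 11
f 15 13 11
f 11 16 15
f 15 14 13
f 16 14 15
f 18 20 17
f 21 18 17
f 17 20 19
f 19 21 17
f 18 24 20
f 22 18 21
f 22 24 18
f 20 24 19
f 23 21 19
f 19 24 23
f 23 22 21
f 24 22 23



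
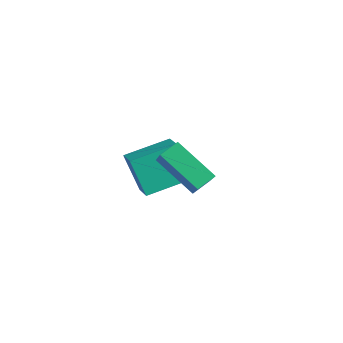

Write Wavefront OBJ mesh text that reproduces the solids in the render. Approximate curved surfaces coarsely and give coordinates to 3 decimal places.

v 2.644 -1.385 -2.048
v 1.032 -1.995 -0.847
v 2.632 -0.577 -1.652
v 1.021 -1.187 -0.451
v 3.939 -2.053 -0.649
v 2.328 -2.663 0.552
v 3.928 -1.245 -0.253
v 2.316 -1.855 0.948
v -1.807 -0.937 -4.943
v -2.622 -1.183 -3.211
v -1.363 1.035 -4.454
v -2.177 0.789 -2.722
v -0.803 -1.269 -4.518
v -1.617 -1.515 -2.786
v -0.358 0.703 -4.029
v -1.173 0.457 -2.297
f 2 4 1
f 5 2 1
f 1 4 3
f 3 5 1
f 2 8 4
f 6 2 5
f 6 8 2
f 4 8 3
f 7 5 3
f 3 8 7
f 7 6 5
f 8 6 7
f 10 12 9
f 13 10 9
f 9 12 11
f 11 13 9
f 10 16 12
f 14 10 13
f 14 16 10
f 12 16 11
f 15 13 11
f 11 16 15
f 15 14 13
f 16 14 15



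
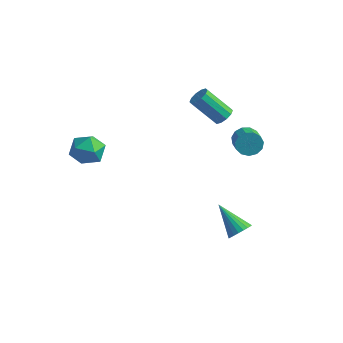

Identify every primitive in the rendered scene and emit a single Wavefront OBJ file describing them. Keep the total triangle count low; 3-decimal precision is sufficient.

v 0.957 3.282 3.237
v 1.399 2.858 3.508
v 0.026 2.374 4.993
v -0.417 2.798 4.723
v 1.455 3.23 3.681
v 0.082 2.746 5.167
v 1.321 3.622 3.685
v -0.052 3.137 5.171
v 1.048 3.884 3.518
v -0.325 3.399 5.003
v 0.739 3.916 3.243
v -0.634 3.432 4.729
v 0.514 3.706 2.967
v -0.859 3.222 4.452
v 0.458 3.334 2.793
v -0.915 2.85 4.279
v 0.592 2.943 2.789
v -0.781 2.458 4.275
v 0.865 2.681 2.957
v -0.508 2.196 4.442
v 1.174 2.648 3.231
v -0.199 2.164 4.717
v 4.131 -0.011 -2.985
v 4.599 -0.007 -2.374
v 2.469 0.391 -1.715
v 4.605 0.3 -2.464
v 4.528 0.554 -2.644
v 4.383 0.71 -2.883
v 4.194 0.741 -3.14
v 3.995 0.643 -3.37
v 3.818 0.431 -3.533
v 3.696 0.143 -3.602
v 3.649 -0.171 -3.564
v 3.685 -0.458 -3.427
v 3.799 -0.667 -3.212
v 3.969 -0.763 -2.959
v 4.168 -0.729 -2.71
v 4.36 -0.57 -2.509
v 4.513 -0.315 -2.39
v -3.521 -2.415 2.172
v -2.843 -3.281 2.268
v -4.637 -3.159 3.352
v -3.959 -4.025 3.448
v -3.654 -3.039 3.841
v -2.965 -2.579 3.111
v -4.515 -3.861 2.509
v -3.826 -3.401 1.779
v -3.457 -4.174 2.476
v -2.925 -3.666 3.299
v -4.555 -2.774 2.321
v -4.023 -2.266 3.144
v 2.322 3.41 1.804
v 2.799 3.445 1.15
v 3.535 2.605 1.642
v 3.058 2.57 2.296
v 2.959 3.756 1.443
v 3.695 2.917 1.935
v 2.917 3.958 1.85
v 3.652 3.118 2.342
v 2.686 3.985 2.243
v 3.421 3.146 2.735
v 2.339 3.83 2.496
v 3.075 2.991 2.988
v 1.987 3.542 2.53
v 2.723 2.702 3.022
v 1.742 3.211 2.333
v 2.477 2.371 2.825
v 1.68 2.944 1.968
v 2.416 2.104 2.46
v 1.823 2.824 1.551
v 2.558 1.985 2.043
v 2.124 2.891 1.215
v 2.86 2.051 1.707
v 2.488 3.122 1.065
v 3.224 2.282 1.557
f 2 1 5
f 2 5 3
f 3 5 6
f 3 6 4
f 5 1 7
f 5 7 6
f 6 7 8
f 6 8 4
f 7 1 9
f 7 9 8
f 8 9 10
f 8 10 4
f 9 1 11
f 9 11 10
f 10 11 12
f 10 12 4
f 11 1 13
f 11 13 12
f 12 13 14
f 12 14 4
f 13 1 15
f 13 15 14
f 14 15 16
f 14 16 4
f 15 1 17
f 15 17 16
f 16 17 18
f 16 18 4
f 17 1 19
f 17 19 18
f 18 19 20
f 18 20 4
f 19 1 21
f 19 21 20
f 20 21 22
f 20 22 4
f 21 1 2
f 21 2 22
f 22 2 3
f 22 3 4
f 24 23 26
f 24 26 25
f 26 23 27
f 26 27 25
f 27 23 28
f 27 28 25
f 28 23 29
f 28 29 25
f 29 23 30
f 29 30 25
f 30 23 31
f 30 31 25
f 31 23 32
f 31 32 25
f 32 23 33
f 32 33 25
f 33 23 34
f 33 34 25
f 34 23 35
f 34 35 25
f 35 23 36
f 35 36 25
f 36 23 37
f 36 37 25
f 37 23 38
f 37 38 25
f 38 23 39
f 38 39 25
f 39 23 24
f 39 24 25
f 40 51 45
f 40 45 41
f 40 41 47
f 40 47 50
f 40 50 51
f 41 45 49
f 45 51 44
f 51 50 42
f 50 47 46
f 47 41 48
f 43 49 44
f 43 44 42
f 43 42 46
f 43 46 48
f 43 48 49
f 44 49 45
f 42 44 51
f 46 42 50
f 48 46 47
f 49 48 41
f 53 52 56
f 53 56 54
f 54 56 57
f 54 57 55
f 56 52 58
f 56 58 57
f 57 58 59
f 57 59 55
f 58 52 60
f 58 60 59
f 59 60 61
f 59 61 55
f 60 52 62
f 60 62 61
f 61 62 63
f 61 63 55
f 62 52 64
f 62 64 63
f 63 64 65
f 63 65 55
f 64 52 66
f 64 66 65
f 65 66 67
f 65 67 55
f 66 52 68
f 66 68 67
f 67 68 69
f 67 69 55
f 68 52 70
f 68 70 69
f 69 70 71
f 69 71 55
f 70 52 72
f 70 72 71
f 71 72 73
f 71 73 55
f 72 52 74
f 72 74 73
f 73 74 75
f 73 75 55
f 74 52 53
f 74 53 75
f 75 53 54
f 75 54 55



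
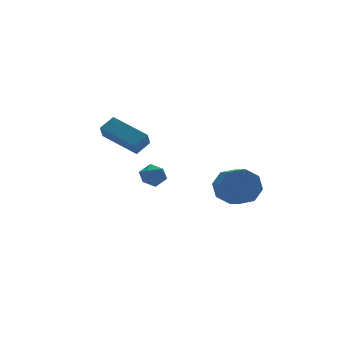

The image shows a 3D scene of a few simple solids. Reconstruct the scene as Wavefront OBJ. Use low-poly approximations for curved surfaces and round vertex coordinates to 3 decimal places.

v -0.53 2.983 -4.316
v -0.144 3.302 -3.79
v -0.356 1.938 -3.81
v 0.03 2.257 -3.284
v -0.686 2.369 -3.328
v -0.793 3.015 -3.64
v 0.293 2.225 -3.96
v 0.186 2.871 -4.272
v 0.365 2.833 -3.57
v -0.24 2.922 -3.18
v -0.26 2.318 -4.42
v -0.865 2.407 -4.03
v -1.866 0.807 -1.419
v -2.178 0.36 -0.702
v -2.806 2.527 -0.755
v -3.118 2.081 -0.039
v -1.102 1.039 -0.941
v -1.414 0.593 -0.225
v -2.042 2.76 -0.278
v -2.354 2.313 0.439
v 1.188 -2.822 -2.591
v 1.618 -3.207 -3.396
v 1.522 -4.242 -2.953
v 1.092 -3.858 -2.149
v 2.12 -3.023 -2.859
v 2.024 -4.058 -2.416
v 2.076 -2.722 -2.165
v 1.98 -3.758 -1.722
v 1.512 -2.48 -1.721
v 1.415 -3.515 -1.278
v 0.758 -2.438 -1.787
v 0.662 -3.473 -1.344
v 0.256 -2.622 -2.324
v 0.16 -3.657 -1.881
v 0.3 -2.922 -3.018
v 0.204 -3.958 -2.575
v 0.865 -3.165 -3.462
v 0.768 -4.2 -3.019
f 1 12 6
f 1 6 2
f 1 2 8
f 1 8 11
f 1 11 12
f 2 6 10
f 6 12 5
f 12 11 3
f 11 8 7
f 8 2 9
f 4 10 5
f 4 5 3
f 4 3 7
f 4 7 9
f 4 9 10
f 5 10 6
f 3 5 12
f 7 3 11
f 9 7 8
f 10 9 2
f 14 16 13
f 17 14 13
f 13 16 15
f 15 17 13
f 14 20 16
f 18 14 17
f 18 20 14
f 16 20 15
f 19 17 15
f 15 20 19
f 19 18 17
f 20 18 19
f 22 21 25
f 22 25 23
f 23 25 26
f 23 26 24
f 25 21 27
f 25 27 26
f 26 27 28
f 26 28 24
f 27 21 29
f 27 29 28
f 28 29 30
f 28 30 24
f 29 21 31
f 29 31 30
f 30 31 32
f 30 32 24
f 31 21 33
f 31 33 32
f 32 33 34
f 32 34 24
f 33 21 35
f 33 35 34
f 34 35 36
f 34 36 24
f 35 21 37
f 35 37 36
f 36 37 38
f 36 38 24
f 37 21 22
f 37 22 38
f 38 22 23
f 38 23 24



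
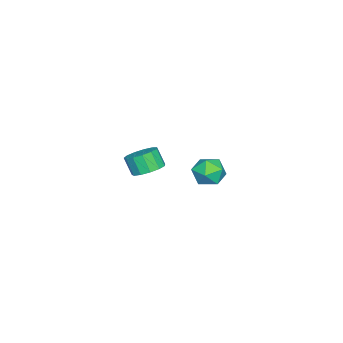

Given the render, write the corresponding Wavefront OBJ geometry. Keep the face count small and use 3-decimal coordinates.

v 3.037 3.293 0.908
v 3.917 3.233 1.086
v 3.683 2.708 2.07
v 2.803 2.767 1.892
v 3.761 3.674 1.283
v 3.527 3.149 2.268
v 3.375 3.993 1.362
v 3.14 3.468 2.346
v 2.881 4.089 1.296
v 2.647 3.564 2.28
v 2.437 3.933 1.107
v 2.203 3.408 2.091
v 2.184 3.574 0.855
v 1.95 3.049 1.839
v 2.201 3.125 0.619
v 1.967 2.6 1.604
v 2.484 2.729 0.476
v 2.25 2.204 1.46
v 2.942 2.512 0.469
v 2.708 1.987 1.454
v 3.431 2.543 0.602
v 3.197 2.018 1.586
v 3.794 2.812 0.832
v 3.56 2.287 1.816
v -4.336 4.829 -3.744
v -3.648 4.847 -2.935
v -4.032 3.153 -3.965
v -3.344 3.171 -3.156
v -4.383 3.295 -2.973
v -4.571 4.331 -2.836
v -3.109 3.669 -4.064
v -3.297 4.705 -3.927
v -2.89 4.13 -3.133
v -3.677 3.899 -2.458
v -4.003 4.101 -4.442
v -4.79 3.87 -3.767
f 2 1 5
f 2 5 3
f 3 5 6
f 3 6 4
f 5 1 7
f 5 7 6
f 6 7 8
f 6 8 4
f 7 1 9
f 7 9 8
f 8 9 10
f 8 10 4
f 9 1 11
f 9 11 10
f 10 11 12
f 10 12 4
f 11 1 13
f 11 13 12
f 12 13 14
f 12 14 4
f 13 1 15
f 13 15 14
f 14 15 16
f 14 16 4
f 15 1 17
f 15 17 16
f 16 17 18
f 16 18 4
f 17 1 19
f 17 19 18
f 18 19 20
f 18 20 4
f 19 1 21
f 19 21 20
f 20 21 22
f 20 22 4
f 21 1 23
f 21 23 22
f 22 23 24
f 22 24 4
f 23 1 2
f 23 2 24
f 24 2 3
f 24 3 4
f 25 36 30
f 25 30 26
f 25 26 32
f 25 32 35
f 25 35 36
f 26 30 34
f 30 36 29
f 36 35 27
f 35 32 31
f 32 26 33
f 28 34 29
f 28 29 27
f 28 27 31
f 28 31 33
f 28 33 34
f 29 34 30
f 27 29 36
f 31 27 35
f 33 31 32
f 34 33 26



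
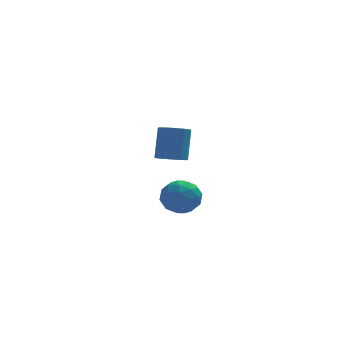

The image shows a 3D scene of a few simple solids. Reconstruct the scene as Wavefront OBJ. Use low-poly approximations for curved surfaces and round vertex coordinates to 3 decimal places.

v 2.642 -0.932 -2.307
v 2.917 -1.354 -2.769
v 1.723 -1.546 -2.291
v 1.998 -1.968 -2.753
v 2.249 -1.948 -2.118
v 2.817 -1.568 -2.128
v 1.823 -1.332 -2.932
v 2.391 -0.952 -2.942
v 2.411 -1.601 -3.156
v 2.674 -1.982 -2.652
v 1.966 -0.918 -2.408
v 2.229 -1.299 -1.904
v 2.86 -1.089 -2.539
v 1.78 -1.811 -2.521
v 1.927 -1.799 -2.147
v 2.089 -2.047 -2.419
v 2.801 -1.215 -2.162
v 2.963 -1.462 -2.434
v 2.57 -1.812 -2.051
v 1.677 -1.438 -2.626
v 1.839 -1.685 -2.898
v 2.551 -0.853 -2.641
v 2.713 -1.101 -2.913
v 2.07 -1.088 -3.009
v 2.724 -1.482 -3.038
v 2.184 -1.844 -3.029
v 2.081 -1.47 -3.134
v 2.415 -1.246 -3.14
v 2.879 -1.706 -2.742
v 2.338 -2.067 -2.733
v 2.486 -2.055 -2.36
v 2.82 -1.832 -2.365
v 2.581 -1.851 -2.97
v 2.302 -0.833 -2.327
v 1.761 -1.194 -2.318
v 1.82 -1.068 -2.695
v 2.154 -0.845 -2.7
v 2.456 -1.056 -2.031
v 1.916 -1.418 -2.022
v 2.225 -1.654 -1.92
v 2.559 -1.43 -1.926
v 2.059 -1.049 -2.09
v 2.389 2.143 -2.464
v 2.924 2.092 -2.518
v 3.086 2.607 -1.39
v 2.551 2.657 -1.336
v 2.873 2.325 -2.617
v 3.036 2.84 -1.489
v 2.712 2.517 -2.681
v 2.874 3.032 -1.554
v 2.477 2.622 -2.695
v 2.639 3.137 -1.568
v 2.221 2.618 -2.657
v 2.383 3.133 -1.529
v 2.004 2.505 -2.574
v 2.166 3.02 -1.446
v 1.875 2.309 -2.466
v 2.037 2.824 -1.338
v 1.864 2.074 -2.357
v 2.026 2.589 -1.23
v 1.973 1.856 -2.273
v 2.135 2.371 -1.145
v 2.177 1.703 -2.232
v 2.34 2.218 -1.105
v 2.43 1.651 -2.245
v 2.592 2.166 -1.118
v 2.674 1.711 -2.308
v 2.836 2.226 -1.18
v 2.852 1.87 -2.406
v 3.014 2.385 -1.279
f 1 38 17
f 38 12 41
f 17 41 6
f 38 41 17
f 1 17 13
f 17 6 18
f 13 18 2
f 17 18 13
f 1 13 22
f 13 2 23
f 22 23 8
f 13 23 22
f 1 22 34
f 22 8 37
f 34 37 11
f 22 37 34
f 1 34 38
f 34 11 42
f 38 42 12
f 34 42 38
f 2 18 29
f 18 6 32
f 29 32 10
f 18 32 29
f 6 41 19
f 41 12 40
f 19 40 5
f 41 40 19
f 12 42 39
f 42 11 35
f 39 35 3
f 42 35 39
f 11 37 36
f 37 8 24
f 36 24 7
f 37 24 36
f 8 23 28
f 23 2 25
f 28 25 9
f 23 25 28
f 4 30 16
f 30 10 31
f 16 31 5
f 30 31 16
f 4 16 14
f 16 5 15
f 14 15 3
f 16 15 14
f 4 14 21
f 14 3 20
f 21 20 7
f 14 20 21
f 4 21 26
f 21 7 27
f 26 27 9
f 21 27 26
f 4 26 30
f 26 9 33
f 30 33 10
f 26 33 30
f 5 31 19
f 31 10 32
f 19 32 6
f 31 32 19
f 3 15 39
f 15 5 40
f 39 40 12
f 15 40 39
f 7 20 36
f 20 3 35
f 36 35 11
f 20 35 36
f 9 27 28
f 27 7 24
f 28 24 8
f 27 24 28
f 10 33 29
f 33 9 25
f 29 25 2
f 33 25 29
f 44 43 47
f 44 47 45
f 45 47 48
f 45 48 46
f 47 43 49
f 47 49 48
f 48 49 50
f 48 50 46
f 49 43 51
f 49 51 50
f 50 51 52
f 50 52 46
f 51 43 53
f 51 53 52
f 52 53 54
f 52 54 46
f 53 43 55
f 53 55 54
f 54 55 56
f 54 56 46
f 55 43 57
f 55 57 56
f 56 57 58
f 56 58 46
f 57 43 59
f 57 59 58
f 58 59 60
f 58 60 46
f 59 43 61
f 59 61 60
f 60 61 62
f 60 62 46
f 61 43 63
f 61 63 62
f 62 63 64
f 62 64 46
f 63 43 65
f 63 65 64
f 64 65 66
f 64 66 46
f 65 43 67
f 65 67 66
f 66 67 68
f 66 68 46
f 67 43 69
f 67 69 68
f 68 69 70
f 68 70 46
f 69 43 44
f 69 44 70
f 70 44 45
f 70 45 46



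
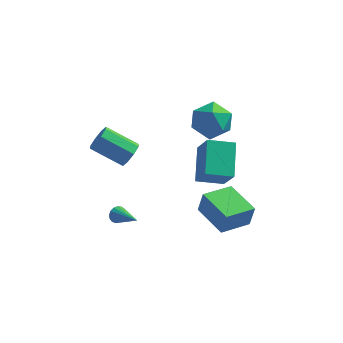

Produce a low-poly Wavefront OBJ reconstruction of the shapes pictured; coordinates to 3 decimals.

v 0.074 0.482 3.629
v 0.751 0.319 4.604
v 0.829 -1.119 2.836
v 1.506 -1.282 3.811
v 0.318 -1.426 3.876
v -0.148 -0.436 4.366
v 1.728 -0.364 3.074
v 1.262 0.626 3.564
v 1.774 -0.204 4.261
v 0.903 -0.86 4.757
v 0.677 0.06 2.683
v -0.194 -0.596 3.179
v -2.936 -2.383 2.067
v -2.555 -2.3 2.719
v -4.242 -2.154 3.686
v -4.624 -2.237 3.033
v -2.661 -1.792 2.457
v -4.348 -1.646 3.424
v -2.929 -1.63 1.966
v -4.616 -1.483 2.933
v -3.2 -1.909 1.534
v -4.887 -1.763 2.501
v -3.318 -2.466 1.414
v -5.005 -2.32 2.381
v -3.212 -2.974 1.676
v -4.899 -2.828 2.643
v -2.944 -3.137 2.167
v -4.631 -2.99 3.134
v -2.673 -2.857 2.599
v -4.36 -2.711 3.566
v -3.735 -2.147 -3.242
v -3.447 -2.119 -3.674
v -2.485 -3.193 -2.478
v -3.369 -1.926 -3.538
v -3.375 -1.784 -3.334
v -3.463 -1.725 -3.109
v -3.614 -1.763 -2.914
v -3.792 -1.889 -2.795
v -3.958 -2.074 -2.778
v -4.072 -2.276 -2.867
v -4.109 -2.449 -3.043
v -4.061 -2.553 -3.264
v -3.938 -2.563 -3.48
v -3.768 -2.479 -3.641
v -3.591 -2.319 -3.712
v 0.25 -1.889 0.05
v 0.03 -0.152 1.173
v 1.642 -1.488 -0.298
v 1.422 0.249 0.824
v 0.918 -2.829 1.636
v 0.698 -1.092 2.758
v 2.31 -2.428 1.287
v 2.09 -0.691 2.41
v 1.848 -3.32 -2.541
v 2.09 -3.261 -1.275
v 0.391 -1.85 -2.33
v 0.633 -1.792 -1.064
v 3.087 -2.048 -2.836
v 3.329 -1.99 -1.57
v 1.63 -0.579 -2.625
v 1.872 -0.52 -1.359
f 1 12 6
f 1 6 2
f 1 2 8
f 1 8 11
f 1 11 12
f 2 6 10
f 6 12 5
f 12 11 3
f 11 8 7
f 8 2 9
f 4 10 5
f 4 5 3
f 4 3 7
f 4 7 9
f 4 9 10
f 5 10 6
f 3 5 12
f 7 3 11
f 9 7 8
f 10 9 2
f 14 13 17
f 14 17 15
f 15 17 18
f 15 18 16
f 17 13 19
f 17 19 18
f 18 19 20
f 18 20 16
f 19 13 21
f 19 21 20
f 20 21 22
f 20 22 16
f 21 13 23
f 21 23 22
f 22 23 24
f 22 24 16
f 23 13 25
f 23 25 24
f 24 25 26
f 24 26 16
f 25 13 27
f 25 27 26
f 26 27 28
f 26 28 16
f 27 13 29
f 27 29 28
f 28 29 30
f 28 30 16
f 29 13 14
f 29 14 30
f 30 14 15
f 30 15 16
f 32 31 34
f 32 34 33
f 34 31 35
f 34 35 33
f 35 31 36
f 35 36 33
f 36 31 37
f 36 37 33
f 37 31 38
f 37 38 33
f 38 31 39
f 38 39 33
f 39 31 40
f 39 40 33
f 40 31 41
f 40 41 33
f 41 31 42
f 41 42 33
f 42 31 43
f 42 43 33
f 43 31 44
f 43 44 33
f 44 31 45
f 44 45 33
f 45 31 32
f 45 32 33
f 47 49 46
f 50 47 46
f 46 49 48
f 48 50 46
f 47 53 49
f 51 47 50
f 51 53 47
f 49 53 48
f 52 50 48
f 48 53 52
f 52 51 50
f 53 51 52
f 55 57 54
f 58 55 54
f 54 57 56
f 56 58 54
f 55 61 57
f 59 55 58
f 59 61 55
f 57 61 56
f 60 58 56
f 56 61 60
f 60 59 58
f 61 59 60



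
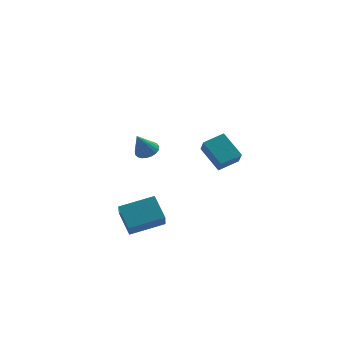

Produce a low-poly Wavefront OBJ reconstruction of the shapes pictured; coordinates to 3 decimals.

v 1.372 -2.193 3.063
v 0.559 -1.045 4.053
v 1.315 -1.459 2.166
v 0.502 -0.312 3.156
v 2.498 -1.688 3.404
v 1.685 -0.541 4.394
v 2.441 -0.955 2.507
v 1.628 0.193 3.497
v -2.024 3.862 0.793
v -1.412 3.518 0.953
v -2.596 3.478 2.147
v -1.357 3.794 1.055
v -1.417 4.082 1.111
v -1.582 4.332 1.113
v -1.823 4.5 1.059
v -2.099 4.559 0.959
v -2.362 4.497 0.83
v -2.567 4.325 0.695
v -2.677 4.073 0.576
v -2.675 3.785 0.496
v -2.56 3.51 0.466
v -2.353 3.296 0.493
v -2.088 3.18 0.572
v -1.813 3.182 0.689
v -1.574 3.301 0.824
v -3.469 -3.436 -1.226
v -3.545 -4.296 -0.188
v -3.924 -2.287 -0.307
v -3.999 -3.147 0.731
v -1.581 -3.053 -0.771
v -1.656 -3.913 0.267
v -2.035 -1.904 0.148
v -2.111 -2.764 1.186
f 2 4 1
f 5 2 1
f 1 4 3
f 3 5 1
f 2 8 4
f 6 2 5
f 6 8 2
f 4 8 3
f 7 5 3
f 3 8 7
f 7 6 5
f 8 6 7
f 10 9 12
f 10 12 11
f 12 9 13
f 12 13 11
f 13 9 14
f 13 14 11
f 14 9 15
f 14 15 11
f 15 9 16
f 15 16 11
f 16 9 17
f 16 17 11
f 17 9 18
f 17 18 11
f 18 9 19
f 18 19 11
f 19 9 20
f 19 20 11
f 20 9 21
f 20 21 11
f 21 9 22
f 21 22 11
f 22 9 23
f 22 23 11
f 23 9 24
f 23 24 11
f 24 9 25
f 24 25 11
f 25 9 10
f 25 10 11
f 27 29 26
f 30 27 26
f 26 29 28
f 28 30 26
f 27 33 29
f 31 27 30
f 31 33 27
f 29 33 28
f 32 30 28
f 28 33 32
f 32 31 30
f 33 31 32



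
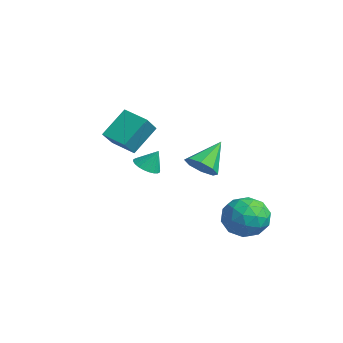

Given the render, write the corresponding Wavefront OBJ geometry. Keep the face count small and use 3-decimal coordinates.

v 1.557 -0.061 0.342
v 2.428 0.124 0.526
v 1.023 1.241 1.558
v 2.179 0.51 0.003
v 1.565 0.561 -0.321
v 0.946 0.248 -0.257
v 0.685 -0.246 0.158
v 0.934 -0.632 0.681
v 1.548 -0.684 1.006
v 2.167 -0.371 0.942
v -0.986 -3.453 1.565
v -1.271 -2.194 2.848
v 0.169 -2.829 1.209
v -0.116 -1.57 2.492
v -0.264 -4.25 2.508
v -0.549 -2.991 3.791
v 0.891 -3.626 2.152
v 0.606 -2.367 3.435
v 3.092 2.619 -2.295
v 4.21 2.056 -2.294
v 2.21 0.864 -2.786
v 3.328 0.301 -2.785
v 2.826 0.699 -1.71
v 3.371 1.783 -1.406
v 3.049 1.137 -3.674
v 3.594 2.221 -3.37
v 4.183 1.14 -3.146
v 4.046 0.87 -1.932
v 2.374 2.05 -3.148
v 2.237 1.78 -1.934
v 3.728 2.491 -2.251
v 2.692 0.429 -2.829
v 2.397 0.662 -2.197
v 3.054 0.332 -2.196
v 3.236 2.331 -1.73
v 3.893 2.001 -1.729
v 3.079 1.203 -1.386
v 2.527 0.919 -3.351
v 3.184 0.589 -3.35
v 3.366 2.588 -2.884
v 4.023 2.258 -2.883
v 3.341 1.717 -3.694
v 4.37 1.623 -2.751
v 3.851 0.591 -3.04
v 3.687 1.082 -3.563
v 4.008 1.72 -3.384
v 4.289 1.464 -2.038
v 3.77 0.432 -2.327
v 3.476 0.666 -1.695
v 3.796 1.303 -1.516
v 4.273 0.925 -2.539
v 2.65 2.488 -2.753
v 2.131 1.456 -3.042
v 2.624 1.617 -3.564
v 2.944 2.254 -3.385
v 2.569 2.329 -2.04
v 2.05 1.297 -2.329
v 2.412 1.2 -1.696
v 2.733 1.838 -1.517
v 2.147 1.995 -2.541
v -2.776 -0.896 -1.121
v -2.169 -0.581 -1.452
v -2.484 -0.384 -0.099
v -2.375 -0.372 -1.498
v -2.642 -0.243 -1.486
v -2.929 -0.213 -1.419
v -3.193 -0.288 -1.306
v -3.393 -0.455 -1.165
v -3.5 -0.689 -1.018
v -3.496 -0.954 -0.886
v -3.383 -1.211 -0.79
v -3.177 -1.42 -0.744
v -2.911 -1.549 -0.756
v -2.623 -1.578 -0.823
v -2.359 -1.504 -0.936
v -2.159 -1.337 -1.077
v -2.052 -1.103 -1.225
v -2.056 -0.837 -1.356
f 2 1 4
f 2 4 3
f 4 1 5
f 4 5 3
f 5 1 6
f 5 6 3
f 6 1 7
f 6 7 3
f 7 1 8
f 7 8 3
f 8 1 9
f 8 9 3
f 9 1 10
f 9 10 3
f 10 1 2
f 10 2 3
f 12 14 11
f 15 12 11
f 11 14 13
f 13 15 11
f 12 18 14
f 16 12 15
f 16 18 12
f 14 18 13
f 17 15 13
f 13 18 17
f 17 16 15
f 18 16 17
f 19 56 35
f 56 30 59
f 35 59 24
f 56 59 35
f 19 35 31
f 35 24 36
f 31 36 20
f 35 36 31
f 19 31 40
f 31 20 41
f 40 41 26
f 31 41 40
f 19 40 52
f 40 26 55
f 52 55 29
f 40 55 52
f 19 52 56
f 52 29 60
f 56 60 30
f 52 60 56
f 20 36 47
f 36 24 50
f 47 50 28
f 36 50 47
f 24 59 37
f 59 30 58
f 37 58 23
f 59 58 37
f 30 60 57
f 60 29 53
f 57 53 21
f 60 53 57
f 29 55 54
f 55 26 42
f 54 42 25
f 55 42 54
f 26 41 46
f 41 20 43
f 46 43 27
f 41 43 46
f 22 48 34
f 48 28 49
f 34 49 23
f 48 49 34
f 22 34 32
f 34 23 33
f 32 33 21
f 34 33 32
f 22 32 39
f 32 21 38
f 39 38 25
f 32 38 39
f 22 39 44
f 39 25 45
f 44 45 27
f 39 45 44
f 22 44 48
f 44 27 51
f 48 51 28
f 44 51 48
f 23 49 37
f 49 28 50
f 37 50 24
f 49 50 37
f 21 33 57
f 33 23 58
f 57 58 30
f 33 58 57
f 25 38 54
f 38 21 53
f 54 53 29
f 38 53 54
f 27 45 46
f 45 25 42
f 46 42 26
f 45 42 46
f 28 51 47
f 51 27 43
f 47 43 20
f 51 43 47
f 62 61 64
f 62 64 63
f 64 61 65
f 64 65 63
f 65 61 66
f 65 66 63
f 66 61 67
f 66 67 63
f 67 61 68
f 67 68 63
f 68 61 69
f 68 69 63
f 69 61 70
f 69 70 63
f 70 61 71
f 70 71 63
f 71 61 72
f 71 72 63
f 72 61 73
f 72 73 63
f 73 61 74
f 73 74 63
f 74 61 75
f 74 75 63
f 75 61 76
f 75 76 63
f 76 61 77
f 76 77 63
f 77 61 78
f 77 78 63
f 78 61 62
f 78 62 63



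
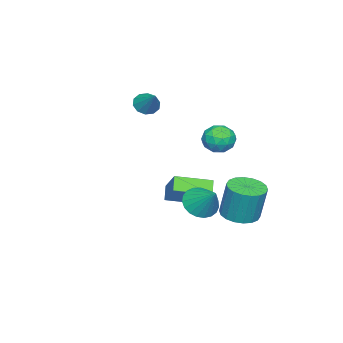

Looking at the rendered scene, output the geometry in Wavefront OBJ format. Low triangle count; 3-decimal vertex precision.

v -3.493 -2.814 1.422
v -2.857 -3.018 1.104
v -2.667 -1.886 2.478
v -3.008 -2.642 0.891
v -3.343 -2.332 0.881
v -3.736 -2.205 1.078
v -4.037 -2.311 1.407
v -4.129 -2.609 1.741
v -3.979 -2.985 1.954
v -3.643 -3.296 1.964
v -3.25 -3.422 1.767
v -2.95 -3.316 1.438
v -2.611 2.857 -4.898
v -1.575 3.012 -4.97
v -1.493 3.437 -2.895
v -2.529 3.283 -2.822
v -1.749 3.438 -5.05
v -1.668 3.863 -2.975
v -2.094 3.749 -5.101
v -2.013 4.174 -3.025
v -2.542 3.883 -5.111
v -2.46 4.309 -3.035
v -3.003 3.814 -5.078
v -2.921 4.24 -3.003
v -3.386 3.556 -5.01
v -3.305 3.981 -2.935
v -3.616 3.159 -4.92
v -3.535 3.585 -2.845
v -3.647 2.703 -4.825
v -3.565 3.128 -2.75
v -3.472 2.277 -4.745
v -3.391 2.702 -2.67
v -3.127 1.966 -4.695
v -3.046 2.391 -2.619
v -2.68 1.831 -4.685
v -2.598 2.257 -2.609
v -2.219 1.9 -4.717
v -2.137 2.326 -2.642
v -1.835 2.159 -4.785
v -1.754 2.584 -2.71
v -1.605 2.555 -4.875
v -1.524 2.981 -2.8
v 2.936 3.29 -1.429
v 3.789 2.85 -1.474
v 3.544 4.35 -0.291
v 3.825 3.131 -1.755
v 3.708 3.439 -1.98
v 3.457 3.722 -2.11
v 3.117 3.93 -2.122
v 2.745 4.027 -2.014
v 2.406 3.996 -1.805
v 2.159 3.844 -1.531
v 2.046 3.595 -1.239
v 2.088 3.294 -0.98
v 2.276 2.992 -0.799
v 2.578 2.742 -0.727
v 2.942 2.586 -0.776
v 3.306 2.552 -0.938
v 3.605 2.645 -1.185
v -0.912 -0.515 -3.889
v -1.566 -0.774 -3.236
v -1.978 1.125 -4.305
v -2.632 0.866 -3.652
v 0.032 0.434 -2.568
v -0.622 0.175 -1.915
v -1.034 2.074 -2.984
v -1.688 1.815 -2.331
v 1.835 4.255 1.859
v 2.338 3.533 1.932
v 0.822 3.627 2.648
v 1.325 2.905 2.721
v 1.564 3.652 3.127
v 2.19 4.04 2.639
v 0.97 3.12 1.941
v 1.596 3.508 1.453
v 1.804 2.831 1.982
v 2.171 3.16 2.715
v 0.989 4 1.865
v 1.356 4.329 2.598
v 2.176 3.949 1.826
v 0.984 3.211 2.754
v 1.125 3.65 2.992
v 1.421 3.226 3.035
v 2.088 4.247 2.242
v 2.384 3.823 2.285
v 1.929 3.893 2.987
v 0.776 3.337 2.295
v 1.072 2.913 2.338
v 1.739 3.934 1.545
v 2.035 3.51 1.588
v 1.231 3.267 1.593
v 2.157 3.112 1.898
v 1.562 2.743 2.362
v 1.353 2.869 1.904
v 1.721 3.097 1.617
v 2.373 3.305 2.329
v 1.777 2.937 2.793
v 1.918 3.376 3.032
v 2.286 3.604 2.745
v 2.059 2.893 2.359
v 1.383 4.223 1.787
v 0.787 3.855 2.251
v 0.874 3.556 1.835
v 1.242 3.784 1.548
v 1.598 4.417 2.218
v 1.003 4.048 2.682
v 1.439 4.063 2.963
v 1.807 4.291 2.676
v 1.101 4.267 2.221
f 2 1 4
f 2 4 3
f 4 1 5
f 4 5 3
f 5 1 6
f 5 6 3
f 6 1 7
f 6 7 3
f 7 1 8
f 7 8 3
f 8 1 9
f 8 9 3
f 9 1 10
f 9 10 3
f 10 1 11
f 10 11 3
f 11 1 12
f 11 12 3
f 12 1 2
f 12 2 3
f 14 13 17
f 14 17 15
f 15 17 18
f 15 18 16
f 17 13 19
f 17 19 18
f 18 19 20
f 18 20 16
f 19 13 21
f 19 21 20
f 20 21 22
f 20 22 16
f 21 13 23
f 21 23 22
f 22 23 24
f 22 24 16
f 23 13 25
f 23 25 24
f 24 25 26
f 24 26 16
f 25 13 27
f 25 27 26
f 26 27 28
f 26 28 16
f 27 13 29
f 27 29 28
f 28 29 30
f 28 30 16
f 29 13 31
f 29 31 30
f 30 31 32
f 30 32 16
f 31 13 33
f 31 33 32
f 32 33 34
f 32 34 16
f 33 13 35
f 33 35 34
f 34 35 36
f 34 36 16
f 35 13 37
f 35 37 36
f 36 37 38
f 36 38 16
f 37 13 39
f 37 39 38
f 38 39 40
f 38 40 16
f 39 13 41
f 39 41 40
f 40 41 42
f 40 42 16
f 41 13 14
f 41 14 42
f 42 14 15
f 42 15 16
f 44 43 46
f 44 46 45
f 46 43 47
f 46 47 45
f 47 43 48
f 47 48 45
f 48 43 49
f 48 49 45
f 49 43 50
f 49 50 45
f 50 43 51
f 50 51 45
f 51 43 52
f 51 52 45
f 52 43 53
f 52 53 45
f 53 43 54
f 53 54 45
f 54 43 55
f 54 55 45
f 55 43 56
f 55 56 45
f 56 43 57
f 56 57 45
f 57 43 58
f 57 58 45
f 58 43 59
f 58 59 45
f 59 43 44
f 59 44 45
f 61 63 60
f 64 61 60
f 60 63 62
f 62 64 60
f 61 67 63
f 65 61 64
f 65 67 61
f 63 67 62
f 66 64 62
f 62 67 66
f 66 65 64
f 67 65 66
f 68 105 84
f 105 79 108
f 84 108 73
f 105 108 84
f 68 84 80
f 84 73 85
f 80 85 69
f 84 85 80
f 68 80 89
f 80 69 90
f 89 90 75
f 80 90 89
f 68 89 101
f 89 75 104
f 101 104 78
f 89 104 101
f 68 101 105
f 101 78 109
f 105 109 79
f 101 109 105
f 69 85 96
f 85 73 99
f 96 99 77
f 85 99 96
f 73 108 86
f 108 79 107
f 86 107 72
f 108 107 86
f 79 109 106
f 109 78 102
f 106 102 70
f 109 102 106
f 78 104 103
f 104 75 91
f 103 91 74
f 104 91 103
f 75 90 95
f 90 69 92
f 95 92 76
f 90 92 95
f 71 97 83
f 97 77 98
f 83 98 72
f 97 98 83
f 71 83 81
f 83 72 82
f 81 82 70
f 83 82 81
f 71 81 88
f 81 70 87
f 88 87 74
f 81 87 88
f 71 88 93
f 88 74 94
f 93 94 76
f 88 94 93
f 71 93 97
f 93 76 100
f 97 100 77
f 93 100 97
f 72 98 86
f 98 77 99
f 86 99 73
f 98 99 86
f 70 82 106
f 82 72 107
f 106 107 79
f 82 107 106
f 74 87 103
f 87 70 102
f 103 102 78
f 87 102 103
f 76 94 95
f 94 74 91
f 95 91 75
f 94 91 95
f 77 100 96
f 100 76 92
f 96 92 69
f 100 92 96



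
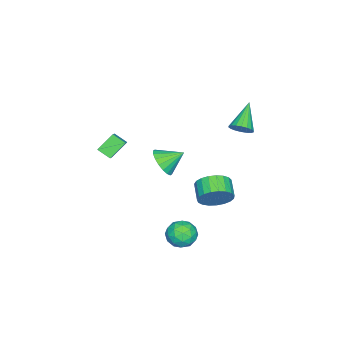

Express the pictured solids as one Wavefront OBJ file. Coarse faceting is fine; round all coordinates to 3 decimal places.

v 1.642 0.296 0.393
v 2.359 0.911 0.13
v 1.038 1.324 1.147
v 2.062 0.967 -0.185
v 1.682 0.89 -0.385
v 1.295 0.696 -0.431
v 0.976 0.423 -0.314
v 0.789 0.124 -0.057
v 0.771 -0.14 0.29
v 0.926 -0.318 0.657
v 1.222 -0.374 0.971
v 1.602 -0.298 1.172
v 1.99 -0.104 1.218
v 2.309 0.17 1.101
v 2.496 0.469 0.843
v 2.513 0.733 0.497
v 2.711 3.999 -0.666
v 3.231 3.944 0.221
v 2.329 3.365 0.714
v 1.809 3.421 -0.174
v 3.019 4.313 0.265
v 2.116 3.734 0.758
v 2.753 4.628 0.148
v 1.851 4.049 0.641
v 2.48 4.834 -0.109
v 1.578 4.255 0.384
v 2.247 4.896 -0.463
v 1.345 4.317 0.03
v 2.094 4.803 -0.852
v 1.192 4.224 -0.359
v 2.048 4.571 -1.209
v 1.146 3.992 -0.716
v 2.117 4.24 -1.472
v 1.214 3.661 -0.979
v 2.288 3.867 -1.596
v 1.386 3.288 -1.103
v 2.533 3.518 -1.559
v 1.63 2.939 -1.066
v 2.808 3.251 -1.368
v 1.906 2.672 -0.875
v 3.067 3.114 -1.055
v 2.164 2.535 -0.562
v 3.264 3.13 -0.675
v 2.362 2.551 -0.182
v 3.366 3.297 -0.294
v 2.463 2.718 0.199
v 3.354 3.585 0.023
v 2.452 3.006 0.516
v -0.321 -2.863 -0.22
v -0.342 -3.673 0.256
v 0.632 -2.48 0.475
v 0.61 -3.29 0.951
v 0.55 -3.41 -1.111
v 0.528 -4.22 -0.635
v 1.502 -3.027 -0.416
v 1.481 -3.837 0.06
v 3.359 3.254 -3.507
v 3.911 3.036 -2.757
v 3.649 1.864 -4.123
v 4.201 1.646 -3.373
v 3.255 1.729 -3.262
v 3.075 2.588 -2.882
v 4.485 2.312 -3.998
v 4.305 3.171 -3.618
v 4.607 2.455 -3.06
v 3.846 2.094 -2.605
v 3.714 2.806 -4.275
v 2.953 2.445 -3.82
v 3.609 3.267 -3.078
v 3.951 1.633 -3.802
v 3.394 1.681 -3.737
v 3.719 1.554 -3.296
v 3.118 3.003 -3.151
v 3.442 2.876 -2.71
v 3.057 2.107 -3.007
v 4.118 2.024 -4.17
v 4.442 1.897 -3.729
v 3.841 3.346 -3.584
v 4.166 3.219 -3.143
v 4.503 2.793 -3.873
v 4.343 2.797 -2.815
v 4.514 1.98 -3.177
v 4.681 2.372 -3.545
v 4.575 2.877 -3.321
v 3.896 2.585 -2.548
v 4.067 1.768 -2.91
v 3.51 1.817 -2.845
v 3.405 2.322 -2.621
v 4.305 2.243 -2.726
v 3.493 3.132 -3.97
v 3.664 2.315 -4.332
v 4.155 2.578 -4.259
v 4.05 3.083 -4.035
v 3.046 2.92 -3.703
v 3.217 2.103 -4.065
v 2.985 2.023 -3.559
v 2.879 2.528 -3.335
v 3.255 2.657 -4.154
v -3.194 2.94 0.8
v -2.786 2.505 1.254
v -4.766 2.76 2.04
v -2.727 2.811 1.373
v -2.762 3.143 1.378
v -2.881 3.435 1.268
v -3.063 3.629 1.066
v -3.271 3.686 0.811
v -3.463 3.595 0.554
v -3.603 3.375 0.345
v -3.661 3.068 0.227
v -3.627 2.736 0.222
v -3.507 2.444 0.332
v -3.326 2.251 0.534
v -3.118 2.194 0.789
v -2.925 2.284 1.046
f 2 1 4
f 2 4 3
f 4 1 5
f 4 5 3
f 5 1 6
f 5 6 3
f 6 1 7
f 6 7 3
f 7 1 8
f 7 8 3
f 8 1 9
f 8 9 3
f 9 1 10
f 9 10 3
f 10 1 11
f 10 11 3
f 11 1 12
f 11 12 3
f 12 1 13
f 12 13 3
f 13 1 14
f 13 14 3
f 14 1 15
f 14 15 3
f 15 1 16
f 15 16 3
f 16 1 2
f 16 2 3
f 18 17 21
f 18 21 19
f 19 21 22
f 19 22 20
f 21 17 23
f 21 23 22
f 22 23 24
f 22 24 20
f 23 17 25
f 23 25 24
f 24 25 26
f 24 26 20
f 25 17 27
f 25 27 26
f 26 27 28
f 26 28 20
f 27 17 29
f 27 29 28
f 28 29 30
f 28 30 20
f 29 17 31
f 29 31 30
f 30 31 32
f 30 32 20
f 31 17 33
f 31 33 32
f 32 33 34
f 32 34 20
f 33 17 35
f 33 35 34
f 34 35 36
f 34 36 20
f 35 17 37
f 35 37 36
f 36 37 38
f 36 38 20
f 37 17 39
f 37 39 38
f 38 39 40
f 38 40 20
f 39 17 41
f 39 41 40
f 40 41 42
f 40 42 20
f 41 17 43
f 41 43 42
f 42 43 44
f 42 44 20
f 43 17 45
f 43 45 44
f 44 45 46
f 44 46 20
f 45 17 47
f 45 47 46
f 46 47 48
f 46 48 20
f 47 17 18
f 47 18 48
f 48 18 19
f 48 19 20
f 50 52 49
f 53 50 49
f 49 52 51
f 51 53 49
f 50 56 52
f 54 50 53
f 54 56 50
f 52 56 51
f 55 53 51
f 51 56 55
f 55 54 53
f 56 54 55
f 57 94 73
f 94 68 97
f 73 97 62
f 94 97 73
f 57 73 69
f 73 62 74
f 69 74 58
f 73 74 69
f 57 69 78
f 69 58 79
f 78 79 64
f 69 79 78
f 57 78 90
f 78 64 93
f 90 93 67
f 78 93 90
f 57 90 94
f 90 67 98
f 94 98 68
f 90 98 94
f 58 74 85
f 74 62 88
f 85 88 66
f 74 88 85
f 62 97 75
f 97 68 96
f 75 96 61
f 97 96 75
f 68 98 95
f 98 67 91
f 95 91 59
f 98 91 95
f 67 93 92
f 93 64 80
f 92 80 63
f 93 80 92
f 64 79 84
f 79 58 81
f 84 81 65
f 79 81 84
f 60 86 72
f 86 66 87
f 72 87 61
f 86 87 72
f 60 72 70
f 72 61 71
f 70 71 59
f 72 71 70
f 60 70 77
f 70 59 76
f 77 76 63
f 70 76 77
f 60 77 82
f 77 63 83
f 82 83 65
f 77 83 82
f 60 82 86
f 82 65 89
f 86 89 66
f 82 89 86
f 61 87 75
f 87 66 88
f 75 88 62
f 87 88 75
f 59 71 95
f 71 61 96
f 95 96 68
f 71 96 95
f 63 76 92
f 76 59 91
f 92 91 67
f 76 91 92
f 65 83 84
f 83 63 80
f 84 80 64
f 83 80 84
f 66 89 85
f 89 65 81
f 85 81 58
f 89 81 85
f 100 99 102
f 100 102 101
f 102 99 103
f 102 103 101
f 103 99 104
f 103 104 101
f 104 99 105
f 104 105 101
f 105 99 106
f 105 106 101
f 106 99 107
f 106 107 101
f 107 99 108
f 107 108 101
f 108 99 109
f 108 109 101
f 109 99 110
f 109 110 101
f 110 99 111
f 110 111 101
f 111 99 112
f 111 112 101
f 112 99 113
f 112 113 101
f 113 99 114
f 113 114 101
f 114 99 100
f 114 100 101

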